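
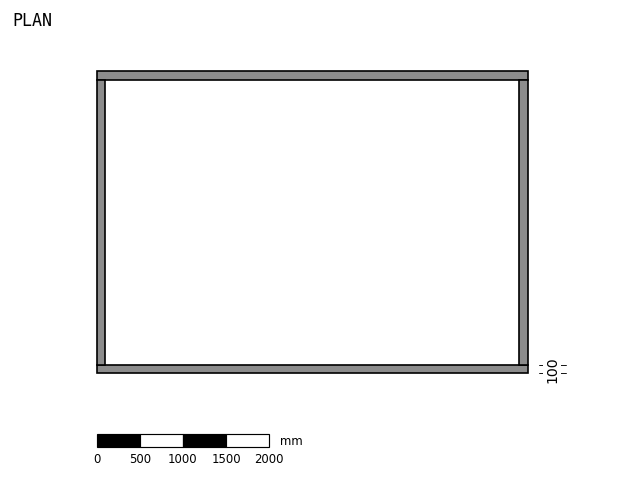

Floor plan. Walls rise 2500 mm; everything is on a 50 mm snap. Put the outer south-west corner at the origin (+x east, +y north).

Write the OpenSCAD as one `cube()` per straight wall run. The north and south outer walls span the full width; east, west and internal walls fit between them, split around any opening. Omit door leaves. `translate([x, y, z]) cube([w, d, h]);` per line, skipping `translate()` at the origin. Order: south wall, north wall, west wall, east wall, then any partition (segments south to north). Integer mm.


cube([5000, 100, 2500]);
translate([0, 3400, 0]) cube([5000, 100, 2500]);
translate([0, 100, 0]) cube([100, 3300, 2500]);
translate([4900, 100, 0]) cube([100, 3300, 2500]);


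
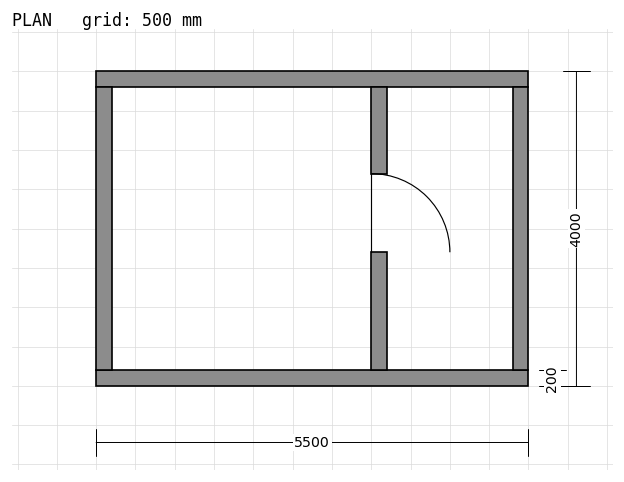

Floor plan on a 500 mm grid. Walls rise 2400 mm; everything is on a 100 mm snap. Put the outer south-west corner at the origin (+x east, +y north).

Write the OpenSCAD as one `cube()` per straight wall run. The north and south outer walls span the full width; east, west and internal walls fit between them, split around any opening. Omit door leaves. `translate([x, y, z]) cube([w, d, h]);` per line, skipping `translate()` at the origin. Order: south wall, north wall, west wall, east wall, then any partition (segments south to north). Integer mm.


cube([5500, 200, 2400]);
translate([0, 3800, 0]) cube([5500, 200, 2400]);
translate([0, 200, 0]) cube([200, 3600, 2400]);
translate([5300, 200, 0]) cube([200, 3600, 2400]);
translate([3500, 200, 0]) cube([200, 1500, 2400]);
translate([3500, 2700, 0]) cube([200, 1100, 2400]);


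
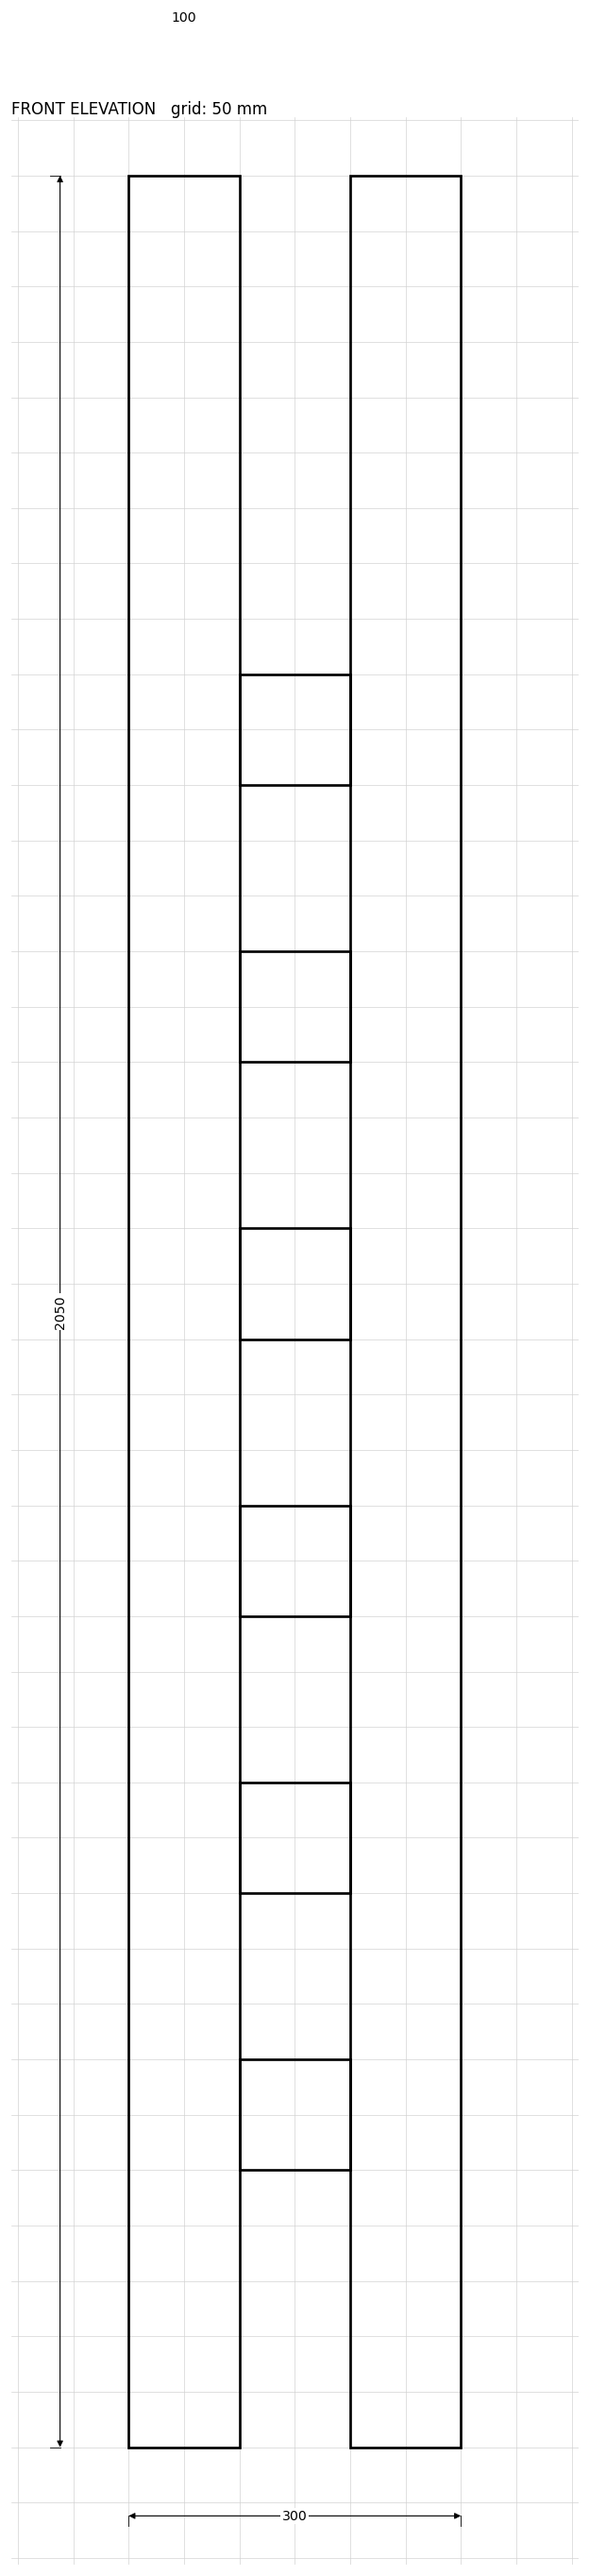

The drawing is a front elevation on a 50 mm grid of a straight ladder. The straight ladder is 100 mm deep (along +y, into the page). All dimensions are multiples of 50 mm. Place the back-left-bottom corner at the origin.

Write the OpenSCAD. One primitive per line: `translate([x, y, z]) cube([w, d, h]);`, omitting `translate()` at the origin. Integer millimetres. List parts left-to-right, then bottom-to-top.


cube([100, 100, 2050]);
translate([100, 0, 250]) cube([100, 100, 100]);
translate([100, 0, 500]) cube([100, 100, 100]);
translate([100, 0, 750]) cube([100, 100, 100]);
translate([100, 0, 1000]) cube([100, 100, 100]);
translate([100, 0, 1250]) cube([100, 100, 100]);
translate([100, 0, 1500]) cube([100, 100, 100]);
translate([200, 0, 0]) cube([100, 100, 2050]);


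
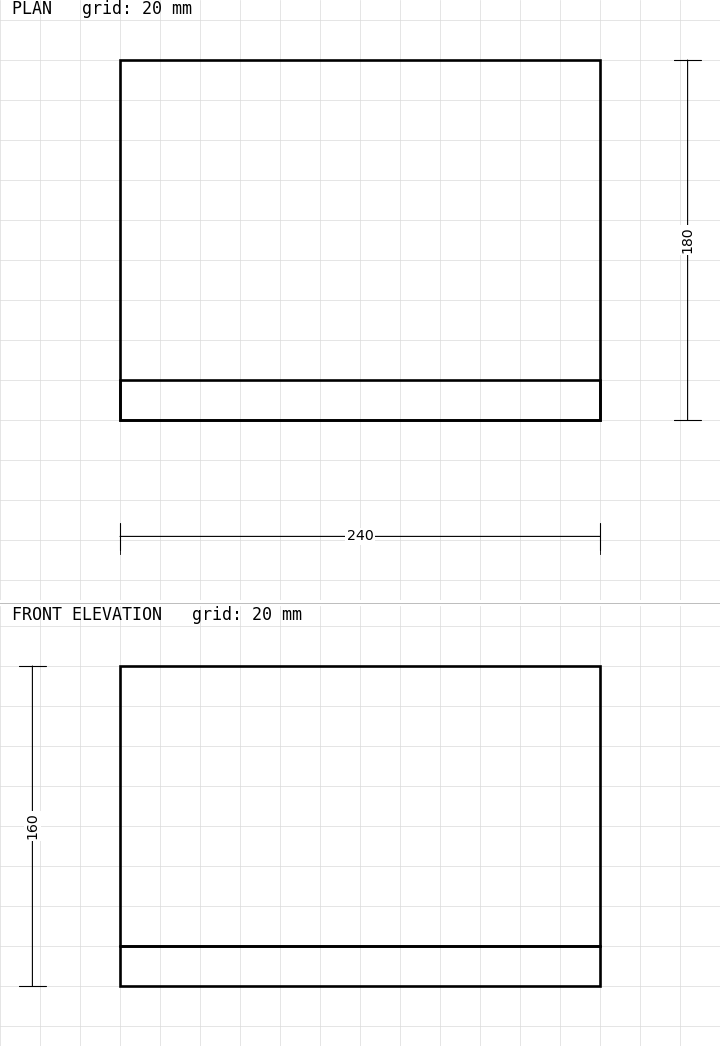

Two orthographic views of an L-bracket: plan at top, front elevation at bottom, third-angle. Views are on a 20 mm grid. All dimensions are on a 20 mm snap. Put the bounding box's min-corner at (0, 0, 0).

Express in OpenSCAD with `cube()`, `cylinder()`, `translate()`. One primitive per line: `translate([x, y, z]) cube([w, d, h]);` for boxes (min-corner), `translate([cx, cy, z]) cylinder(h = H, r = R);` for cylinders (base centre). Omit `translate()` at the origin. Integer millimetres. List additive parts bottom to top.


cube([240, 180, 20]);
translate([0, 0, 20]) cube([240, 20, 140]);


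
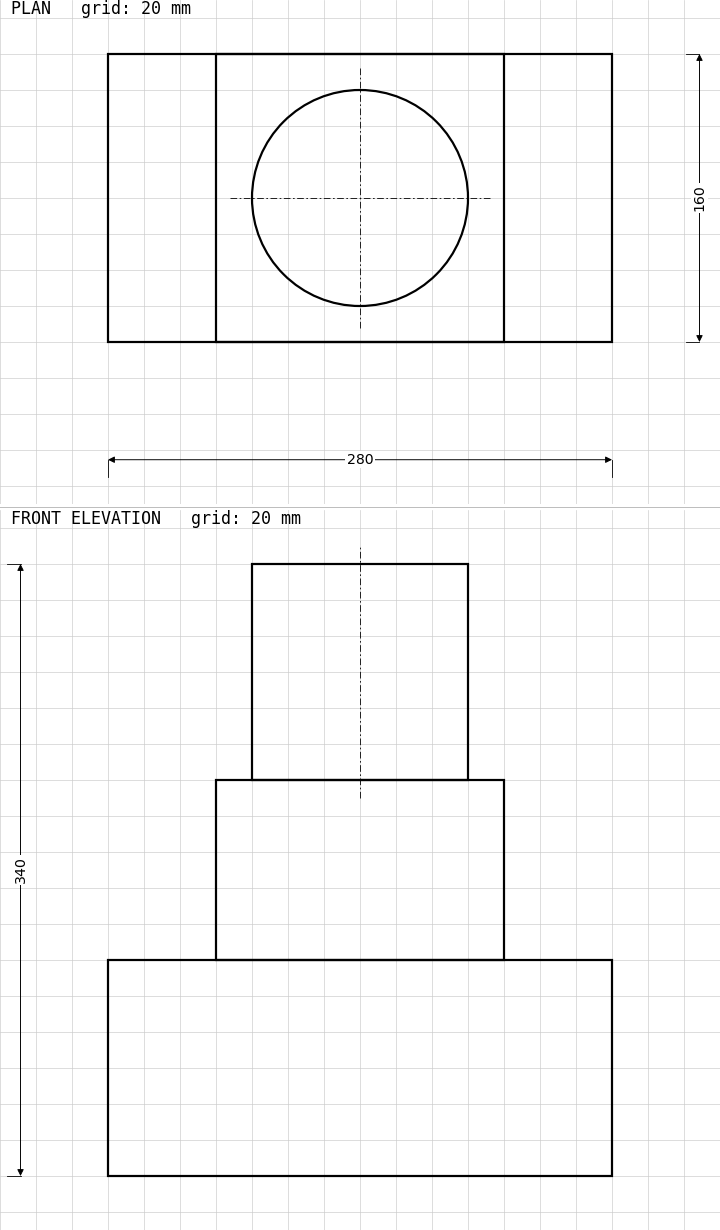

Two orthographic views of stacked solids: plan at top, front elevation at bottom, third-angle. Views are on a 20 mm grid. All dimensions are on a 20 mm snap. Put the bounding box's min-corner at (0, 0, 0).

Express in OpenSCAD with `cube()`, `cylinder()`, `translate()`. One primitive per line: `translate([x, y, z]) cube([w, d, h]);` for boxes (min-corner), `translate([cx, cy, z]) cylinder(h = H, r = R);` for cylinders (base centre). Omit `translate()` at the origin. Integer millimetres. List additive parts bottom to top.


cube([280, 160, 120]);
translate([60, 0, 120]) cube([160, 160, 100]);
translate([140, 80, 220]) cylinder(h = 120, r = 60);


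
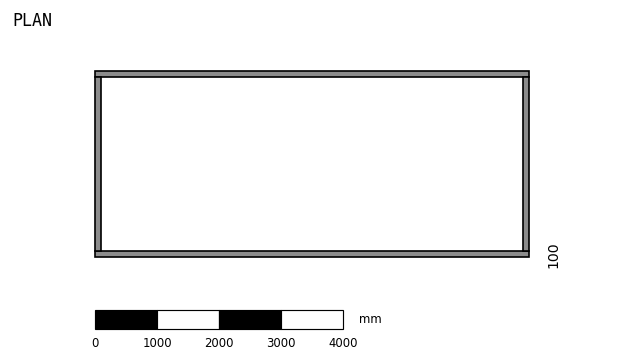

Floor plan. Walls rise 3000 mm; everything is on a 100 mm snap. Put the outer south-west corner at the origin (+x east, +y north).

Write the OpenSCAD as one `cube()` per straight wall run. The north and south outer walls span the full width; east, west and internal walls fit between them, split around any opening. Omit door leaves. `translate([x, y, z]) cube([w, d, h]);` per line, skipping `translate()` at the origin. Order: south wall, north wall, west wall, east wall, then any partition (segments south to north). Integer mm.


cube([7000, 100, 3000]);
translate([0, 2900, 0]) cube([7000, 100, 3000]);
translate([0, 100, 0]) cube([100, 2800, 3000]);
translate([6900, 100, 0]) cube([100, 2800, 3000]);


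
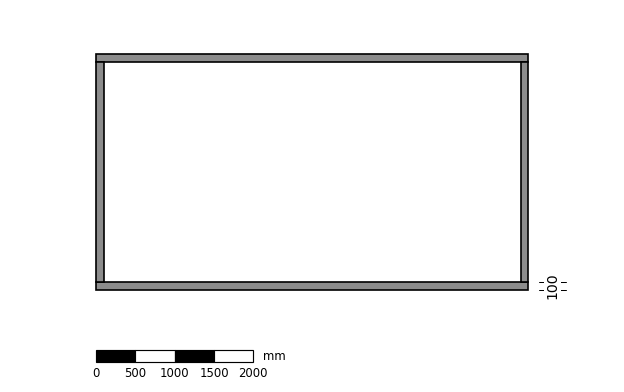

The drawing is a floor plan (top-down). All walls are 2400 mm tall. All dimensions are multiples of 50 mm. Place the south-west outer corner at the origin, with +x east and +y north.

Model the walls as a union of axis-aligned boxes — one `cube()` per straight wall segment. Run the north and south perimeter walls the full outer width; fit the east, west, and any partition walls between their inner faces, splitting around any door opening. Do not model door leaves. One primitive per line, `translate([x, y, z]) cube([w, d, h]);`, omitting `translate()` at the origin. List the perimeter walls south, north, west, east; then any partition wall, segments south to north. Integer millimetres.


cube([5500, 100, 2400]);
translate([0, 2900, 0]) cube([5500, 100, 2400]);
translate([0, 100, 0]) cube([100, 2800, 2400]);
translate([5400, 100, 0]) cube([100, 2800, 2400]);


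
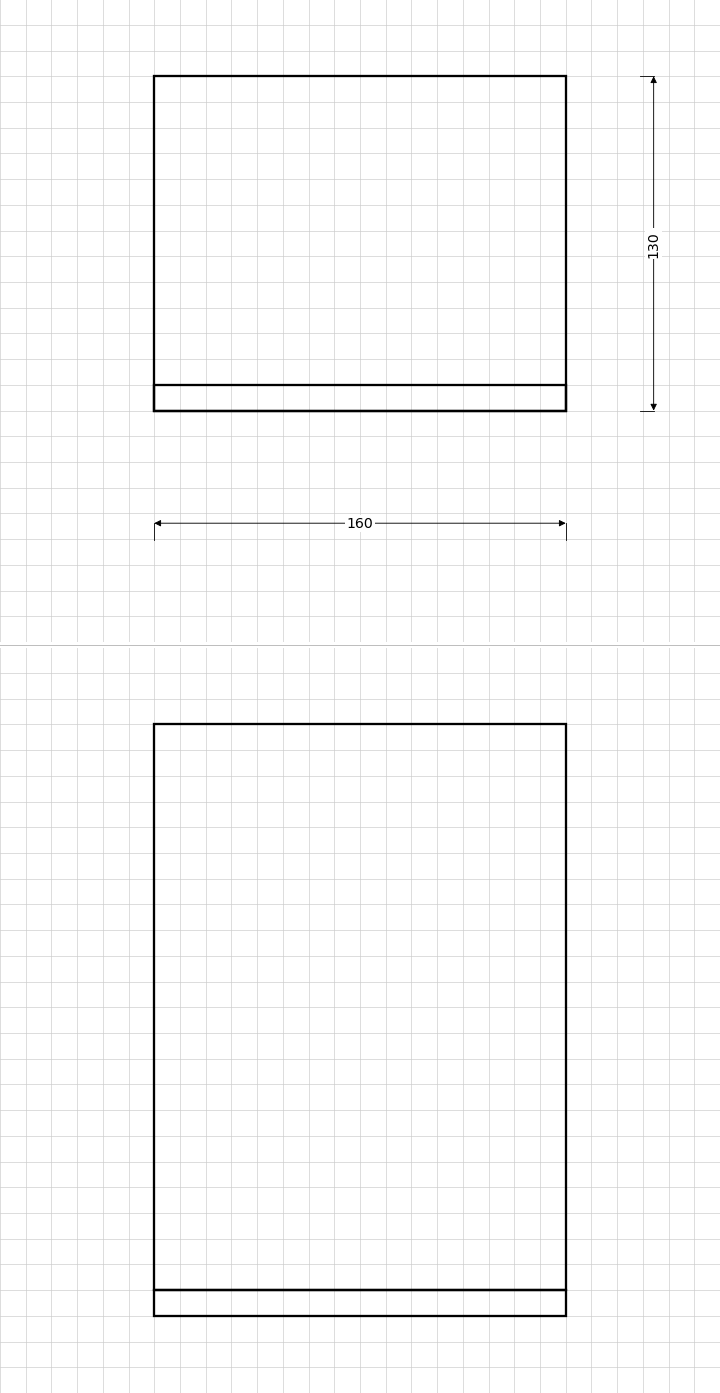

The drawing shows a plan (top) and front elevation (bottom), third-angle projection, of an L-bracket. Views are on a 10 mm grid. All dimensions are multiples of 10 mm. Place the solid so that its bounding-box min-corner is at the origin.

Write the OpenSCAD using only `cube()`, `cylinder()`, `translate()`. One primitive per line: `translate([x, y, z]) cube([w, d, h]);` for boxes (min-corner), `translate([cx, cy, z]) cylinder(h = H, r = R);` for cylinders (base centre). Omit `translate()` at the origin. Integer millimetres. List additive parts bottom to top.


cube([160, 130, 10]);
translate([0, 0, 10]) cube([160, 10, 220]);


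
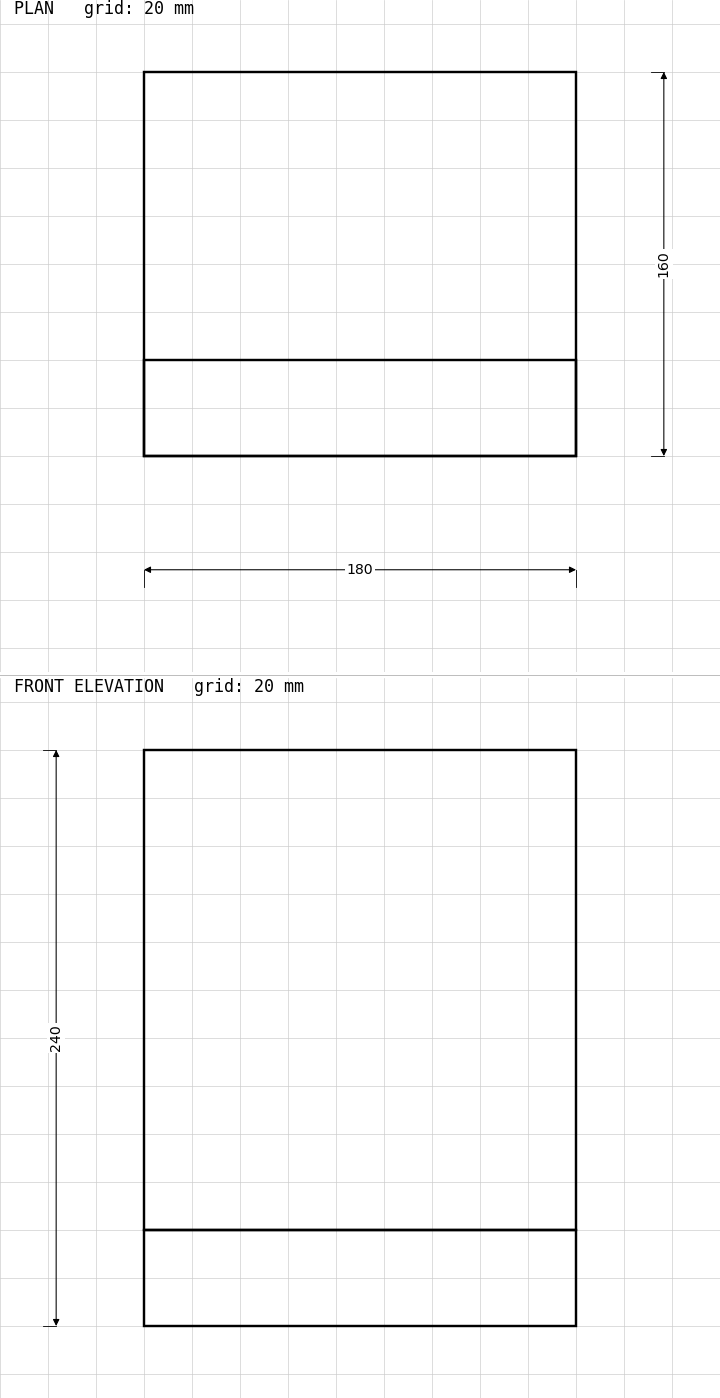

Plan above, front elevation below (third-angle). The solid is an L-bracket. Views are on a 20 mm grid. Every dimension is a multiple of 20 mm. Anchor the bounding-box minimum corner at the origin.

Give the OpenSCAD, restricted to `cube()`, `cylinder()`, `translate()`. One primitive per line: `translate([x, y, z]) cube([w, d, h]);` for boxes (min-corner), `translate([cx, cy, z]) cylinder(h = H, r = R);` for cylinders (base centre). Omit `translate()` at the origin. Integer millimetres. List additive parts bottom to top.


cube([180, 160, 40]);
translate([0, 0, 40]) cube([180, 40, 200]);


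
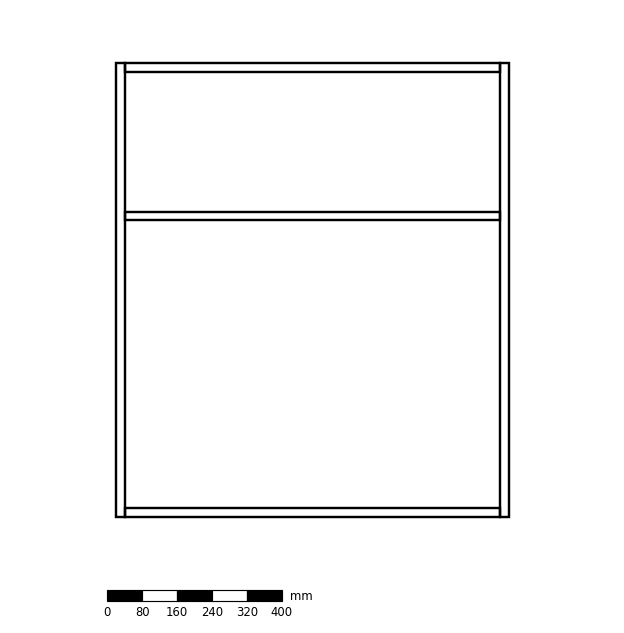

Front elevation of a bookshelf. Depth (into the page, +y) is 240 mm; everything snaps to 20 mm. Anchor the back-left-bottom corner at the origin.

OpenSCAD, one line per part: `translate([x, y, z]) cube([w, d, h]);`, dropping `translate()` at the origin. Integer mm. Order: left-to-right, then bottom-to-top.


cube([20, 240, 1040]);
translate([20, 0, 0]) cube([860, 240, 20]);
translate([20, 0, 680]) cube([860, 240, 20]);
translate([20, 0, 1020]) cube([860, 240, 20]);
translate([880, 0, 0]) cube([20, 240, 1040]);


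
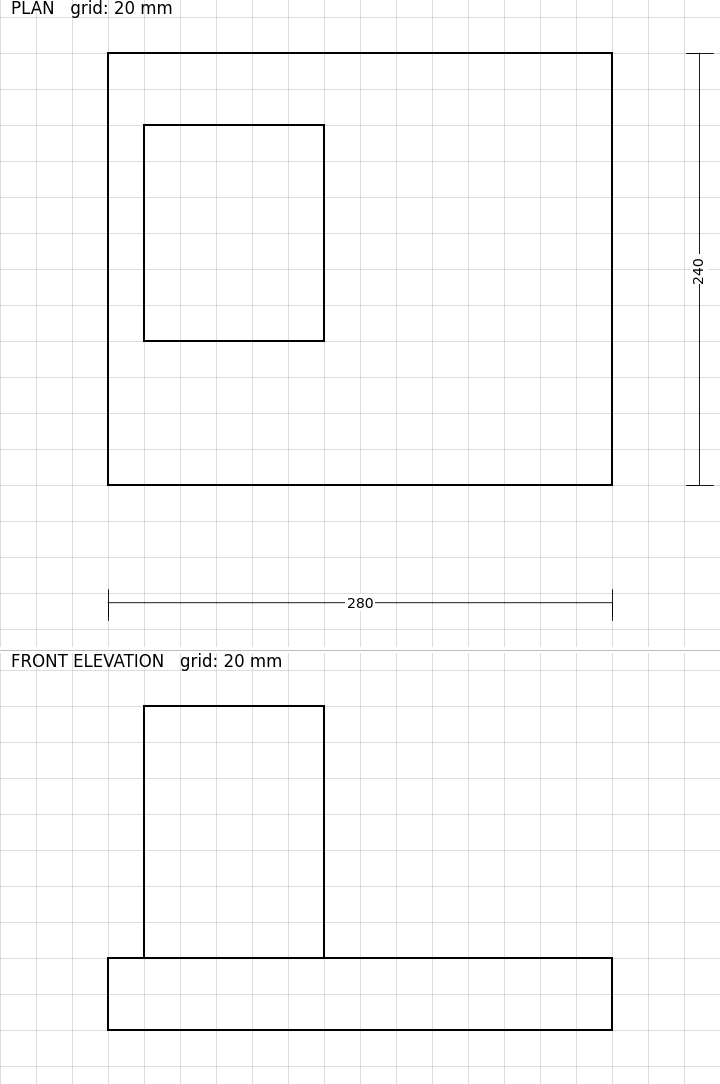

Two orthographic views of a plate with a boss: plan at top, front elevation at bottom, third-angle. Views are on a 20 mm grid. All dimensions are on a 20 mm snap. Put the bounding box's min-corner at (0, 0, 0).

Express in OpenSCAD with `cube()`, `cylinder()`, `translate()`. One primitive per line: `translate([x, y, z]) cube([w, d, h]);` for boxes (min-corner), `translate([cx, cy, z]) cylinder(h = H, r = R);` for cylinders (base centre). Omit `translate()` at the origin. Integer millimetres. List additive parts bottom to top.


cube([280, 240, 40]);
translate([20, 80, 40]) cube([100, 120, 140]);


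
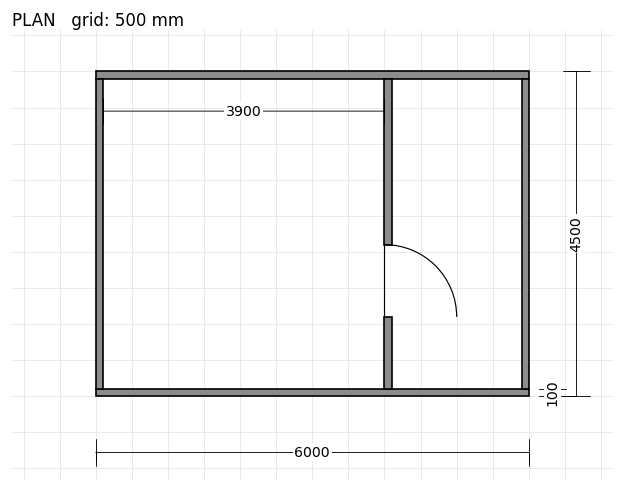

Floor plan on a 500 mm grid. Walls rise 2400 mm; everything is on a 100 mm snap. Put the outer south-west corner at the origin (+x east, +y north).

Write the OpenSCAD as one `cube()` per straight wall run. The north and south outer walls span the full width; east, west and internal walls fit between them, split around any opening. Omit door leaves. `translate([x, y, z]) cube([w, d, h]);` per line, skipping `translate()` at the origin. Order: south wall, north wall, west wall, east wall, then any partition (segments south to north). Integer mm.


cube([6000, 100, 2400]);
translate([0, 4400, 0]) cube([6000, 100, 2400]);
translate([0, 100, 0]) cube([100, 4300, 2400]);
translate([5900, 100, 0]) cube([100, 4300, 2400]);
translate([4000, 100, 0]) cube([100, 1000, 2400]);
translate([4000, 2100, 0]) cube([100, 2300, 2400]);


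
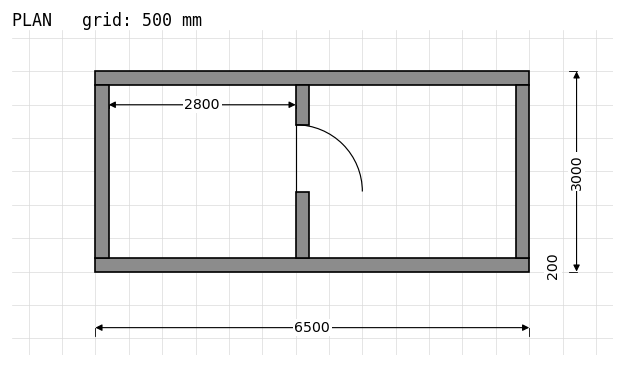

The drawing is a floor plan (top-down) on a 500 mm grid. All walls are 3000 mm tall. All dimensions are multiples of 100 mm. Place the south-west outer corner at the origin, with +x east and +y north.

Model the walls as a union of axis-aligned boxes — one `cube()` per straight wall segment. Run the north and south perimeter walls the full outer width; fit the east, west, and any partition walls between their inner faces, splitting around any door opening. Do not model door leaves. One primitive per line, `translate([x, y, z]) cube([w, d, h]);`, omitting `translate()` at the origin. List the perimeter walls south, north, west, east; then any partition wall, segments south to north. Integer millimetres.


cube([6500, 200, 3000]);
translate([0, 2800, 0]) cube([6500, 200, 3000]);
translate([0, 200, 0]) cube([200, 2600, 3000]);
translate([6300, 200, 0]) cube([200, 2600, 3000]);
translate([3000, 200, 0]) cube([200, 1000, 3000]);
translate([3000, 2200, 0]) cube([200, 600, 3000]);


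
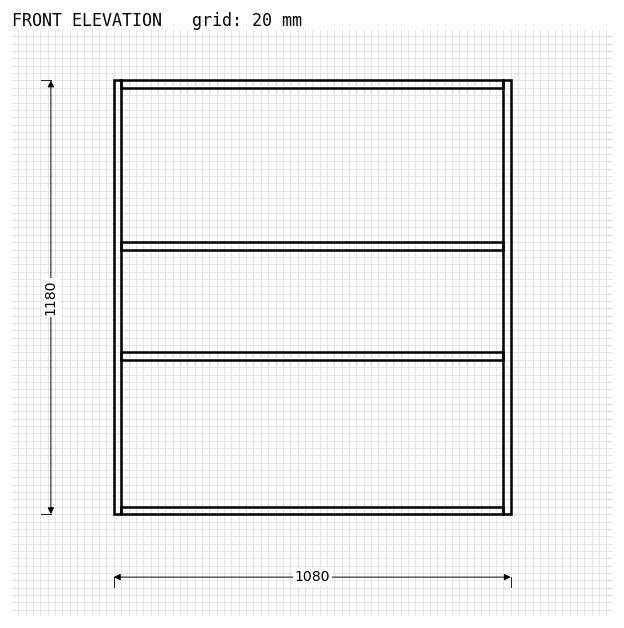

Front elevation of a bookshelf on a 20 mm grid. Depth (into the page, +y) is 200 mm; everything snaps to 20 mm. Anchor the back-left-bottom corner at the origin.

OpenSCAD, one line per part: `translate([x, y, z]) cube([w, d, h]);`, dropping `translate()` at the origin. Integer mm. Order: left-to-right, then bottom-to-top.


cube([20, 200, 1180]);
translate([20, 0, 0]) cube([1040, 200, 20]);
translate([20, 0, 420]) cube([1040, 200, 20]);
translate([20, 0, 720]) cube([1040, 200, 20]);
translate([20, 0, 1160]) cube([1040, 200, 20]);
translate([1060, 0, 0]) cube([20, 200, 1180]);


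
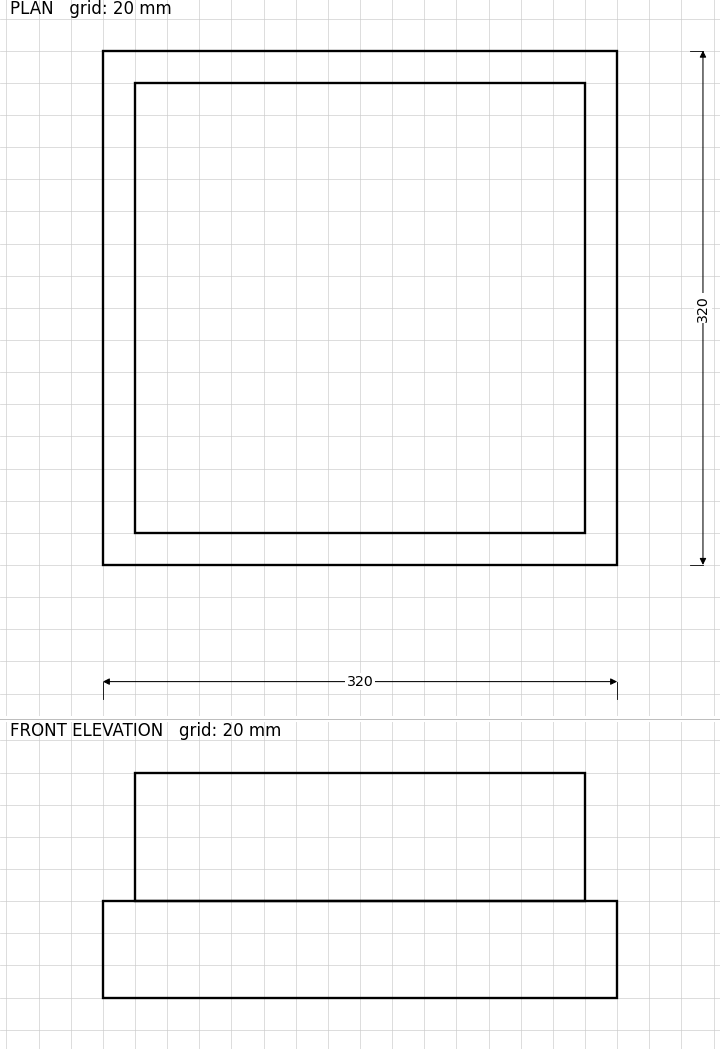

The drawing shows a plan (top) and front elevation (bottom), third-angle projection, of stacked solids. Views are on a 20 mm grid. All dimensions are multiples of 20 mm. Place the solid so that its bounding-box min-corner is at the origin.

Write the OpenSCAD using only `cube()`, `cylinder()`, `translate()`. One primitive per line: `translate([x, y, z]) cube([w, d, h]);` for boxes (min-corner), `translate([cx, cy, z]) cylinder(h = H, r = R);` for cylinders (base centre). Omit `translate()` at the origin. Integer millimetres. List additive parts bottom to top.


cube([320, 320, 60]);
translate([20, 20, 60]) cube([280, 280, 80]);


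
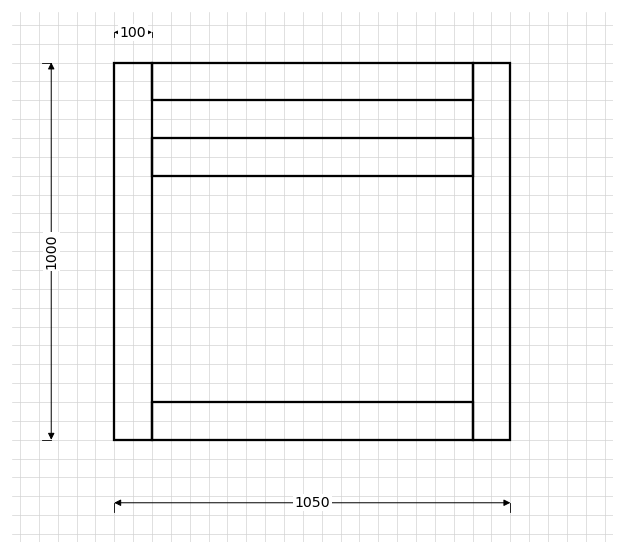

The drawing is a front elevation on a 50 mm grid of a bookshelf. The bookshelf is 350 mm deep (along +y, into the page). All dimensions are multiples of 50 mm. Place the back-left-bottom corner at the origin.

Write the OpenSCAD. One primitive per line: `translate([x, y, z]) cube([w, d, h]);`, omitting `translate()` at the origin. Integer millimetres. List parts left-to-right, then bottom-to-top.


cube([100, 350, 1000]);
translate([100, 0, 0]) cube([850, 350, 100]);
translate([100, 0, 700]) cube([850, 350, 100]);
translate([100, 0, 900]) cube([850, 350, 100]);
translate([950, 0, 0]) cube([100, 350, 1000]);


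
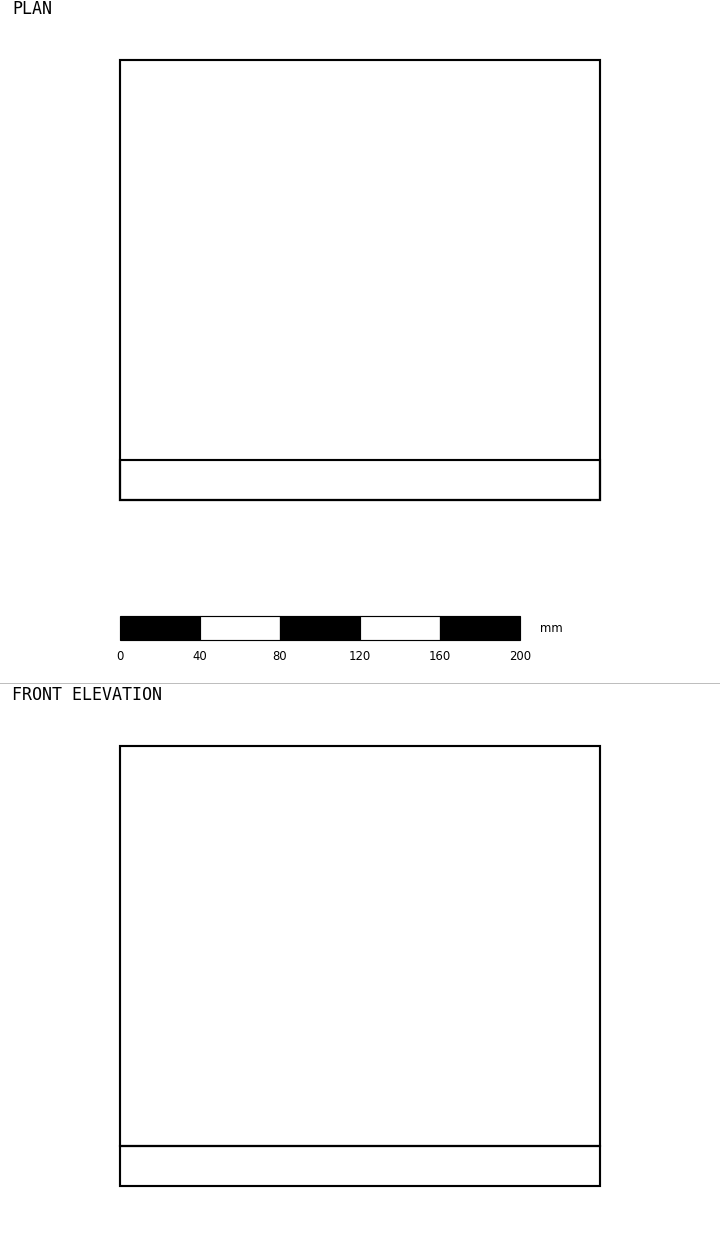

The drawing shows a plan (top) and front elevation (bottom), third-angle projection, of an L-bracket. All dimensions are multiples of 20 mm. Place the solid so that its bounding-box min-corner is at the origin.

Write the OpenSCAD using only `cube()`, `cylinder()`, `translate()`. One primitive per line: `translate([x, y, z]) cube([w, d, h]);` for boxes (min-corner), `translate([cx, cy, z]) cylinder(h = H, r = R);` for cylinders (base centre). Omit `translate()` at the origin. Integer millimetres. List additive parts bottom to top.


cube([240, 220, 20]);
translate([0, 0, 20]) cube([240, 20, 200]);


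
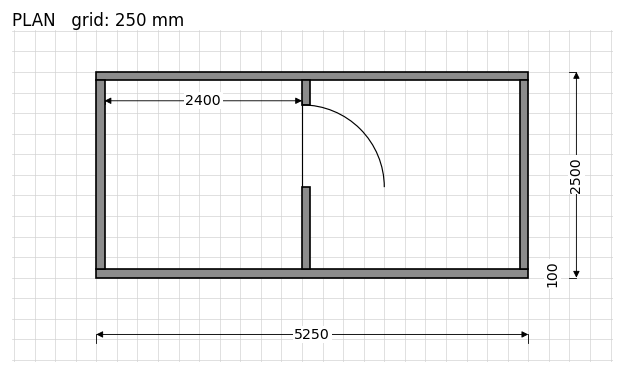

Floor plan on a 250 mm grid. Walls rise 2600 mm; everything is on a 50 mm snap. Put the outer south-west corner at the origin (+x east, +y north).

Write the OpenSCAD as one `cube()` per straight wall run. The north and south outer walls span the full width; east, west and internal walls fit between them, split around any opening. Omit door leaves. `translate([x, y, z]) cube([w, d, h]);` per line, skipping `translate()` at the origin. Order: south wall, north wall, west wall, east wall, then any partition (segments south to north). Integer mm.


cube([5250, 100, 2600]);
translate([0, 2400, 0]) cube([5250, 100, 2600]);
translate([0, 100, 0]) cube([100, 2300, 2600]);
translate([5150, 100, 0]) cube([100, 2300, 2600]);
translate([2500, 100, 0]) cube([100, 1000, 2600]);
translate([2500, 2100, 0]) cube([100, 300, 2600]);


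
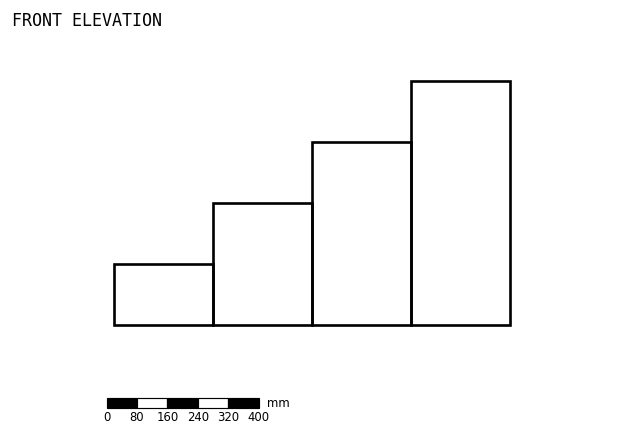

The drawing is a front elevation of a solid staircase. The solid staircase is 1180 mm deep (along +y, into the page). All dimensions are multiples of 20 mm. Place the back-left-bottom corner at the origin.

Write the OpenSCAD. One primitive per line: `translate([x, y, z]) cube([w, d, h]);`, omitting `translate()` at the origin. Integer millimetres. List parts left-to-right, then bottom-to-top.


cube([260, 1180, 160]);
translate([260, 0, 0]) cube([260, 1180, 320]);
translate([520, 0, 0]) cube([260, 1180, 480]);
translate([780, 0, 0]) cube([260, 1180, 640]);


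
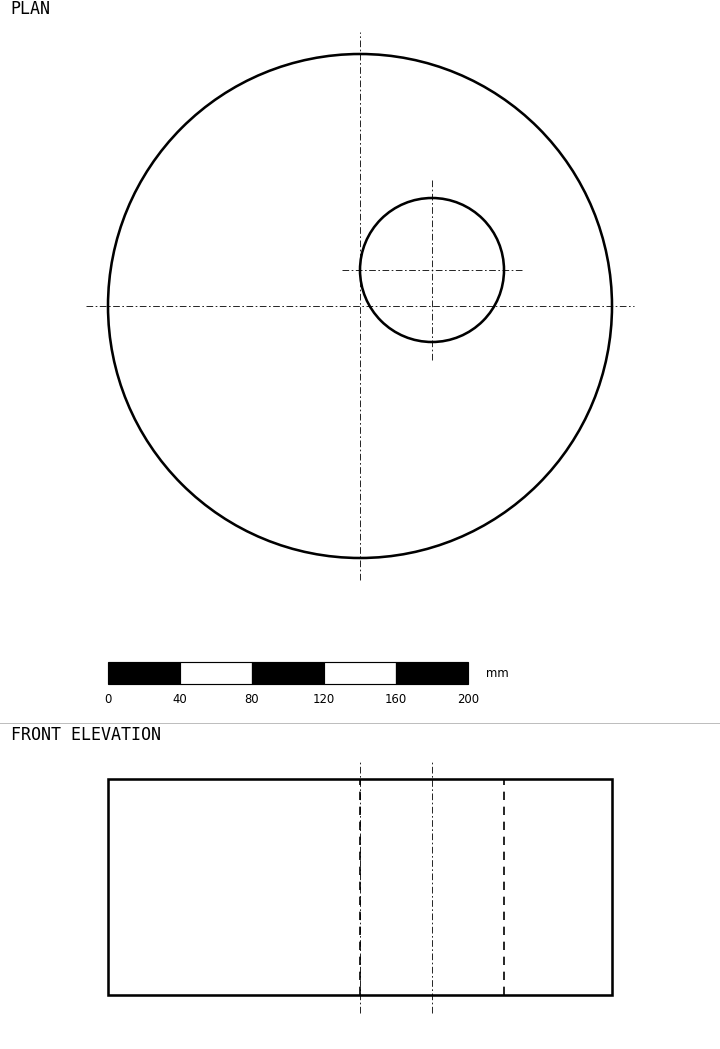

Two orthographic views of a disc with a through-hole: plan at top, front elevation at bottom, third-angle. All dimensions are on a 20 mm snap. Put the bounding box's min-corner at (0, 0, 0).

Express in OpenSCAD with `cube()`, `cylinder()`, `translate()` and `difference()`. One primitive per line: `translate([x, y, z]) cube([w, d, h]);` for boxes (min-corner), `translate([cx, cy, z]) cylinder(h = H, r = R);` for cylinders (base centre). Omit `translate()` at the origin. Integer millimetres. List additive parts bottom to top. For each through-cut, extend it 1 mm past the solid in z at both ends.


difference() {
  translate([140, 140, 0]) cylinder(h = 120, r = 140);
  translate([180, 160, -1]) cylinder(h = 122, r = 40);
}


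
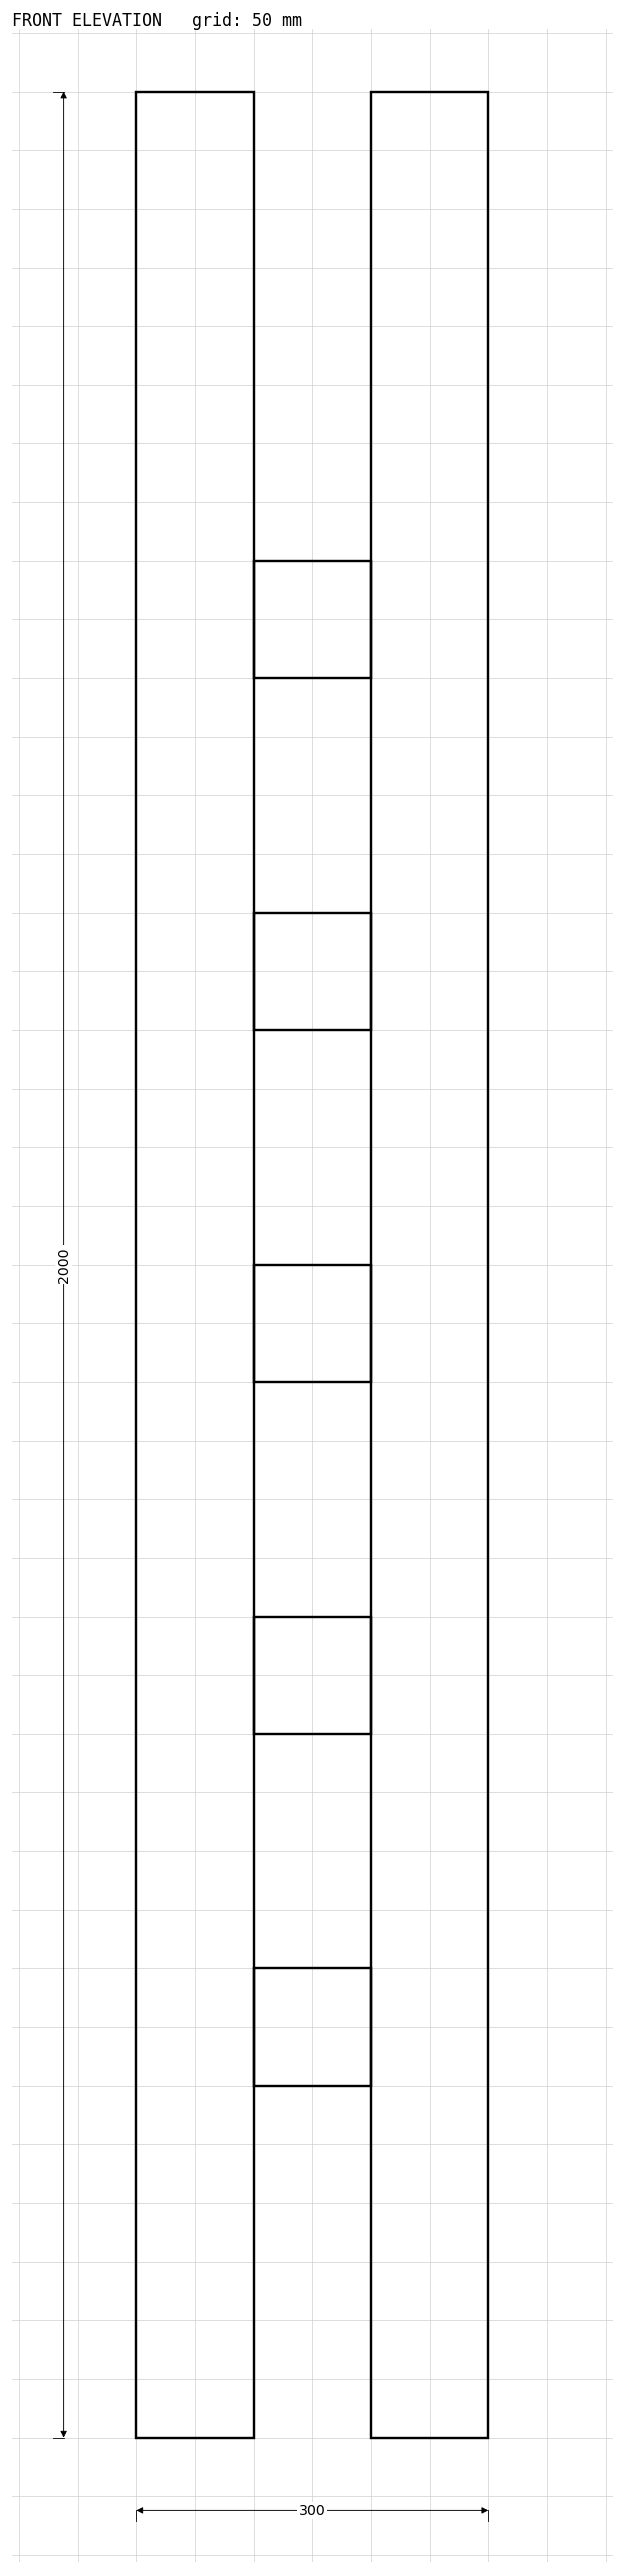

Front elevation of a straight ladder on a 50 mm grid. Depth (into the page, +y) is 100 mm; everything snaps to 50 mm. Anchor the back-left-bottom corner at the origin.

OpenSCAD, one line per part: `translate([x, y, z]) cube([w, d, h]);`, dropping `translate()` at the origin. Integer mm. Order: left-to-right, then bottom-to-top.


cube([100, 100, 2000]);
translate([100, 0, 300]) cube([100, 100, 100]);
translate([100, 0, 600]) cube([100, 100, 100]);
translate([100, 0, 900]) cube([100, 100, 100]);
translate([100, 0, 1200]) cube([100, 100, 100]);
translate([100, 0, 1500]) cube([100, 100, 100]);
translate([200, 0, 0]) cube([100, 100, 2000]);


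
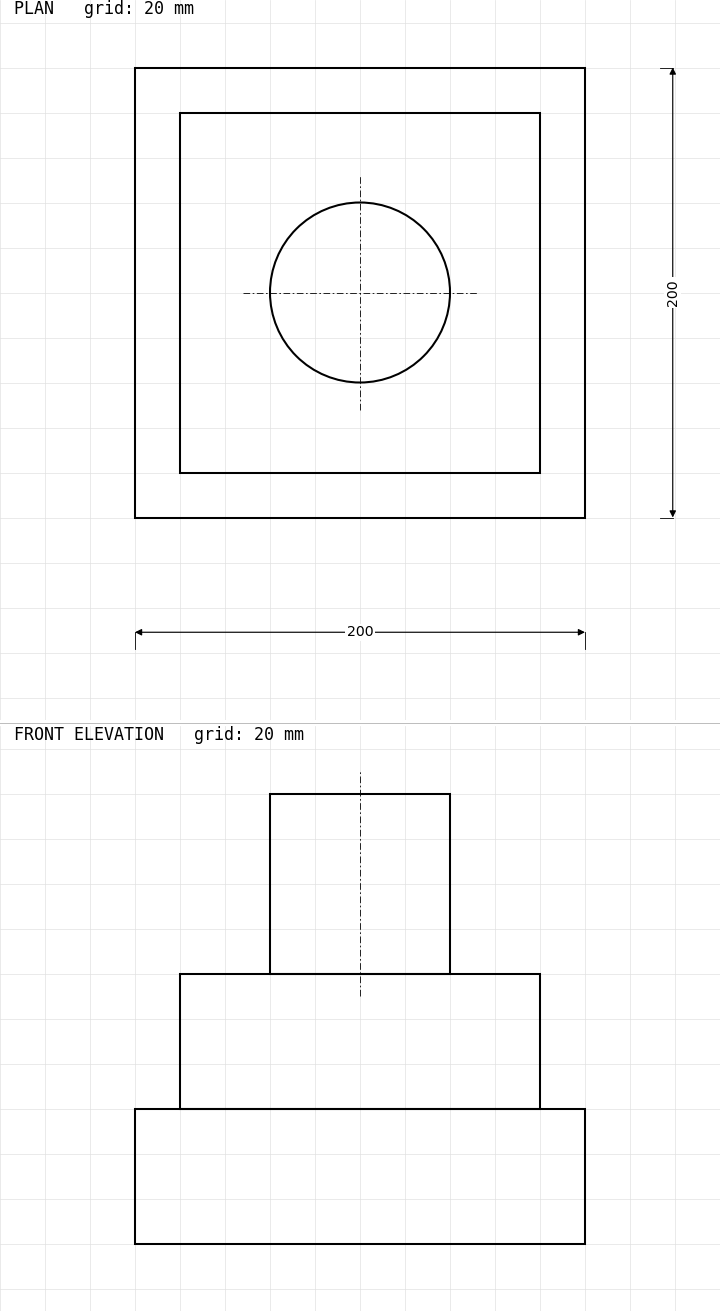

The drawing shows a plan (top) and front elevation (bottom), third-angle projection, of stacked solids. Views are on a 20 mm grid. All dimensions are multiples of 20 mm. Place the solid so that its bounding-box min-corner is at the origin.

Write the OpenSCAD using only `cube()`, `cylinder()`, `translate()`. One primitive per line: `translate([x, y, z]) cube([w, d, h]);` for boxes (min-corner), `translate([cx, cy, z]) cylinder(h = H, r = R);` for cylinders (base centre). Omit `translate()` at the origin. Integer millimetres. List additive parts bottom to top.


cube([200, 200, 60]);
translate([20, 20, 60]) cube([160, 160, 60]);
translate([100, 100, 120]) cylinder(h = 80, r = 40);


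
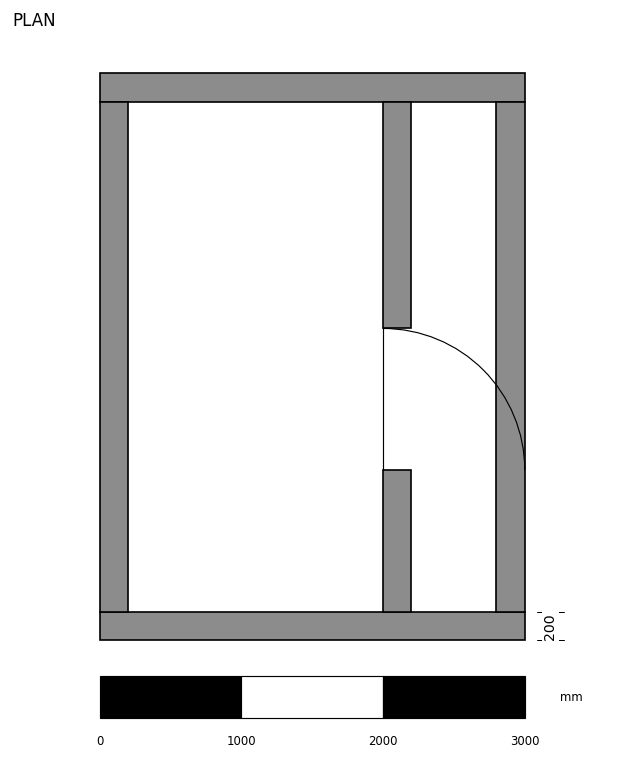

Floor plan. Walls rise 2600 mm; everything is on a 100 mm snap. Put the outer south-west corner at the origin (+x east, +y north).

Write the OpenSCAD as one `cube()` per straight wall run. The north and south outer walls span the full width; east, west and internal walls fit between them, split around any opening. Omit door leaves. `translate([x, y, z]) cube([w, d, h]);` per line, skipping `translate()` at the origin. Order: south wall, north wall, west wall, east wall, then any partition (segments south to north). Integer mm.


cube([3000, 200, 2600]);
translate([0, 3800, 0]) cube([3000, 200, 2600]);
translate([0, 200, 0]) cube([200, 3600, 2600]);
translate([2800, 200, 0]) cube([200, 3600, 2600]);
translate([2000, 200, 0]) cube([200, 1000, 2600]);
translate([2000, 2200, 0]) cube([200, 1600, 2600]);


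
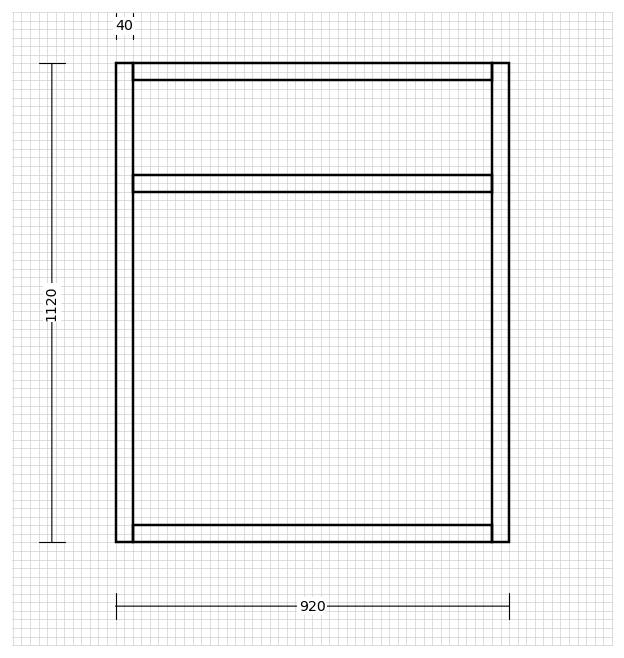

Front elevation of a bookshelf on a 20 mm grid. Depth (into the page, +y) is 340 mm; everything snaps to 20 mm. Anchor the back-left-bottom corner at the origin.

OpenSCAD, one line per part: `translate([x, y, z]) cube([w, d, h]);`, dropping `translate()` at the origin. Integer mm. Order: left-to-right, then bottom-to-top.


cube([40, 340, 1120]);
translate([40, 0, 0]) cube([840, 340, 40]);
translate([40, 0, 820]) cube([840, 340, 40]);
translate([40, 0, 1080]) cube([840, 340, 40]);
translate([880, 0, 0]) cube([40, 340, 1120]);


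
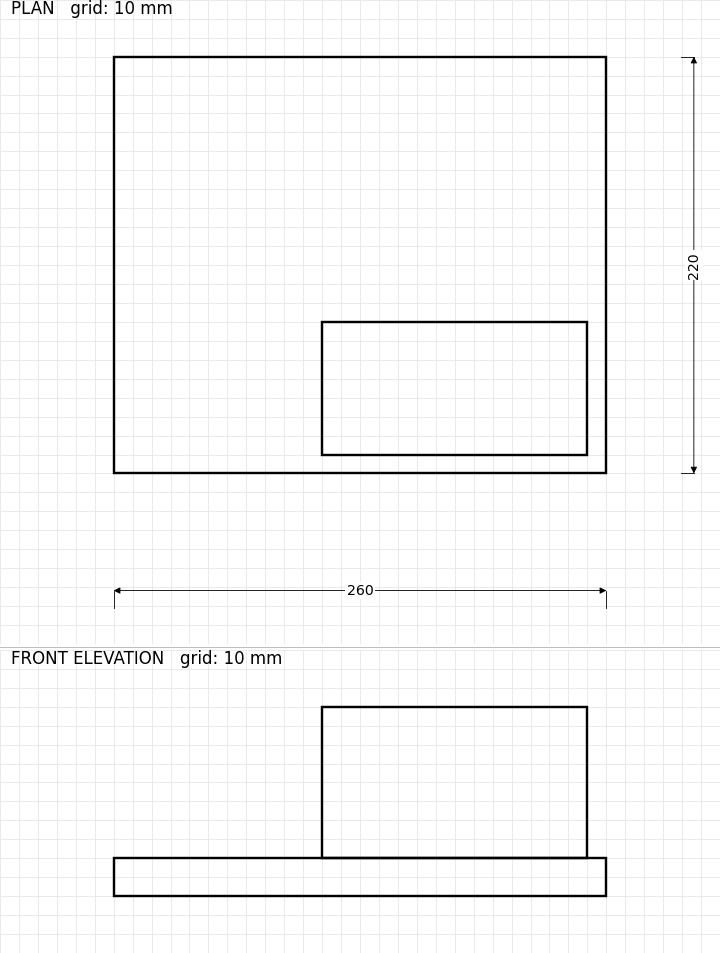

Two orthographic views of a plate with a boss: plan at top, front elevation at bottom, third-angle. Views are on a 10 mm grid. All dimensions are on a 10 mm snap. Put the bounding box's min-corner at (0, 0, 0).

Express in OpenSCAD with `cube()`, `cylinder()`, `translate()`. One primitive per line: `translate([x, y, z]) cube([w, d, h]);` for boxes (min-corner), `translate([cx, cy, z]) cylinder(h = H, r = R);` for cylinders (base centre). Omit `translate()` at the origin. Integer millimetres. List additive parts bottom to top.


cube([260, 220, 20]);
translate([110, 10, 20]) cube([140, 70, 80]);


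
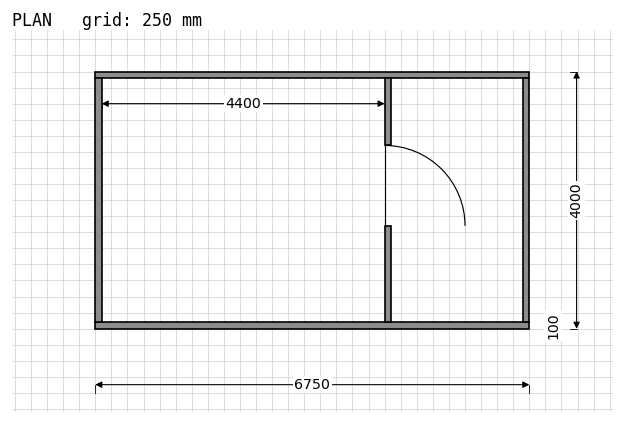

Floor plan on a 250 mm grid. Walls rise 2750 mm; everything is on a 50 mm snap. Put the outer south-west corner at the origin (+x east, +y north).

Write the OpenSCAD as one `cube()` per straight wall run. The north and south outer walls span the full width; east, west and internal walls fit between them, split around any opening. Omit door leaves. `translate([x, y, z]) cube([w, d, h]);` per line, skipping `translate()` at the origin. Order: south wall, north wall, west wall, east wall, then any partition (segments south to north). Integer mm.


cube([6750, 100, 2750]);
translate([0, 3900, 0]) cube([6750, 100, 2750]);
translate([0, 100, 0]) cube([100, 3800, 2750]);
translate([6650, 100, 0]) cube([100, 3800, 2750]);
translate([4500, 100, 0]) cube([100, 1500, 2750]);
translate([4500, 2850, 0]) cube([100, 1050, 2750]);


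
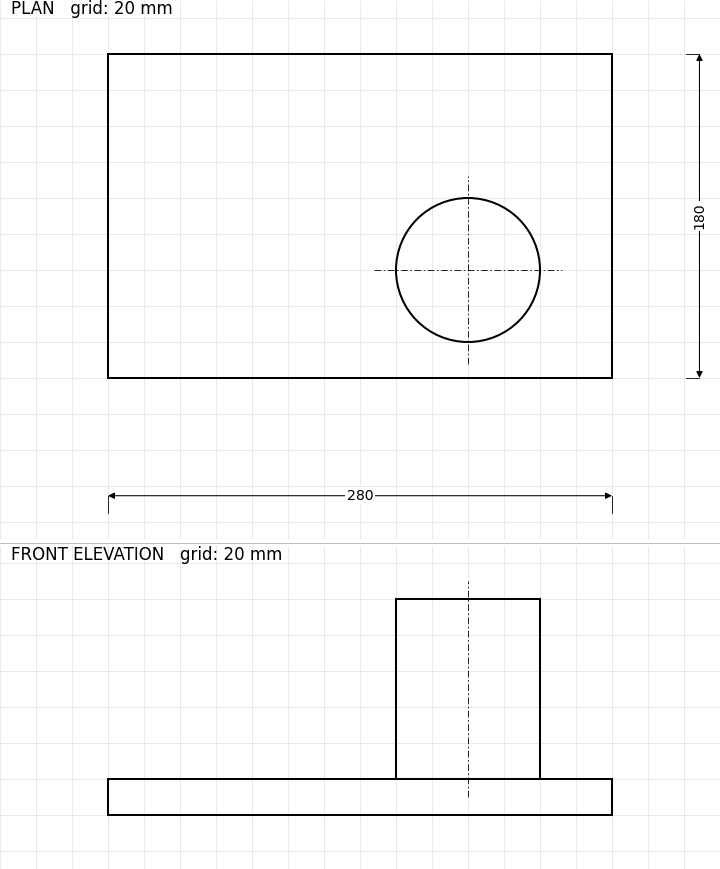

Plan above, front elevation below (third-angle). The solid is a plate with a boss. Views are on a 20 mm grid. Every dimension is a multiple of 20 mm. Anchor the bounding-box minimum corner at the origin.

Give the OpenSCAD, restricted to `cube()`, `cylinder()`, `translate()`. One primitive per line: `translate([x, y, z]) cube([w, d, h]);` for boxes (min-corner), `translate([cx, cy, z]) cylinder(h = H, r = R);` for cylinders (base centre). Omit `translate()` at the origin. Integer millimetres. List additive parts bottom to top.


cube([280, 180, 20]);
translate([200, 60, 20]) cylinder(h = 100, r = 40);


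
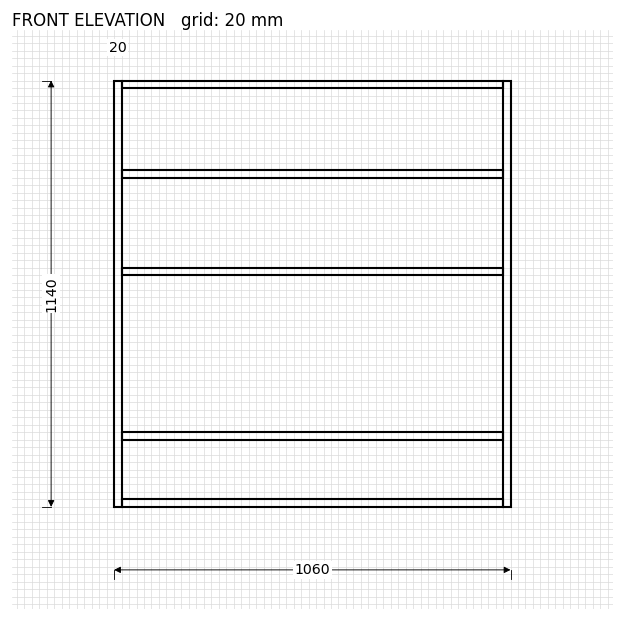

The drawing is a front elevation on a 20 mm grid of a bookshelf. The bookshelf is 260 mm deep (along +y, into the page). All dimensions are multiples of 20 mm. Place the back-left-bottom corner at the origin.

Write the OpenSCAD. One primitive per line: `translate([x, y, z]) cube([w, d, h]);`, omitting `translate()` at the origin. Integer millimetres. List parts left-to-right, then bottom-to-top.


cube([20, 260, 1140]);
translate([20, 0, 0]) cube([1020, 260, 20]);
translate([20, 0, 180]) cube([1020, 260, 20]);
translate([20, 0, 620]) cube([1020, 260, 20]);
translate([20, 0, 880]) cube([1020, 260, 20]);
translate([20, 0, 1120]) cube([1020, 260, 20]);
translate([1040, 0, 0]) cube([20, 260, 1140]);


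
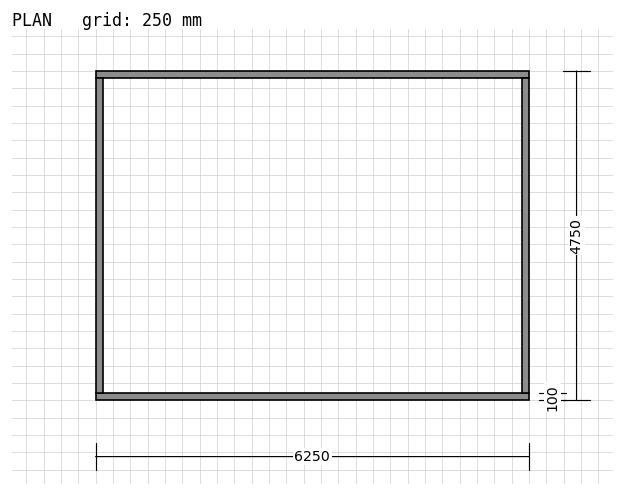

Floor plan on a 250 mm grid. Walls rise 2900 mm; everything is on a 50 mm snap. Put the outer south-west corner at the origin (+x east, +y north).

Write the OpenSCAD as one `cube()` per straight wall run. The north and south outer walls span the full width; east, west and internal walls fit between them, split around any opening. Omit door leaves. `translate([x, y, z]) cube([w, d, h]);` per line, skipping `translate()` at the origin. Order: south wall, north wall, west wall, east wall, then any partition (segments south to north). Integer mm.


cube([6250, 100, 2900]);
translate([0, 4650, 0]) cube([6250, 100, 2900]);
translate([0, 100, 0]) cube([100, 4550, 2900]);
translate([6150, 100, 0]) cube([100, 4550, 2900]);


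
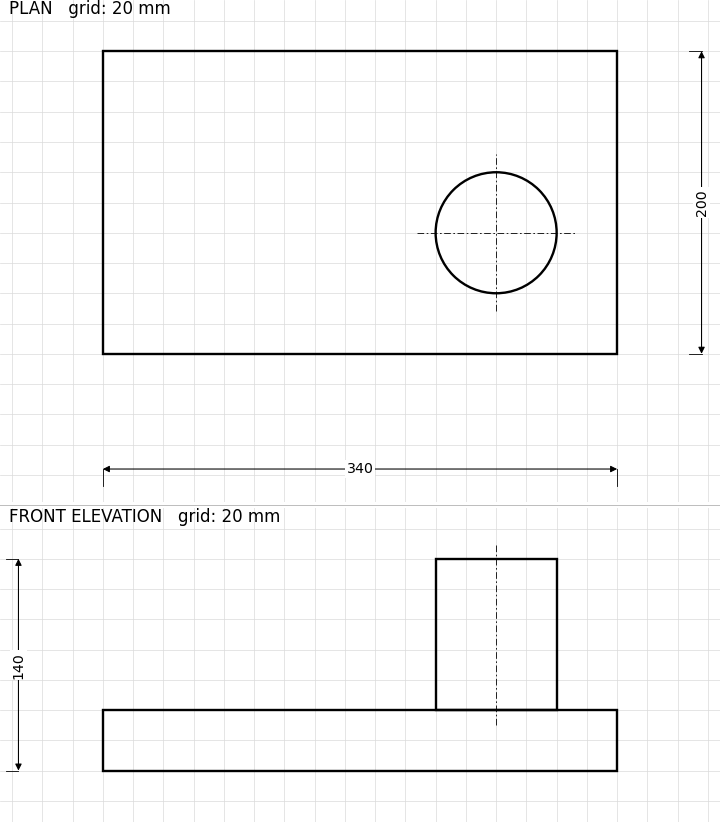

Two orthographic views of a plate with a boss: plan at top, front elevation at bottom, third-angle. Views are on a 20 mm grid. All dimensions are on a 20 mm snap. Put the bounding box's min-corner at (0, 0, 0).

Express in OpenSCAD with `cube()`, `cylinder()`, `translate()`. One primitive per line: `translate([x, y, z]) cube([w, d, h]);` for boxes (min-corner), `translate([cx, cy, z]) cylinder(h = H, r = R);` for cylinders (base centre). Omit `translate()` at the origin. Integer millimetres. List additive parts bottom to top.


cube([340, 200, 40]);
translate([260, 80, 40]) cylinder(h = 100, r = 40);


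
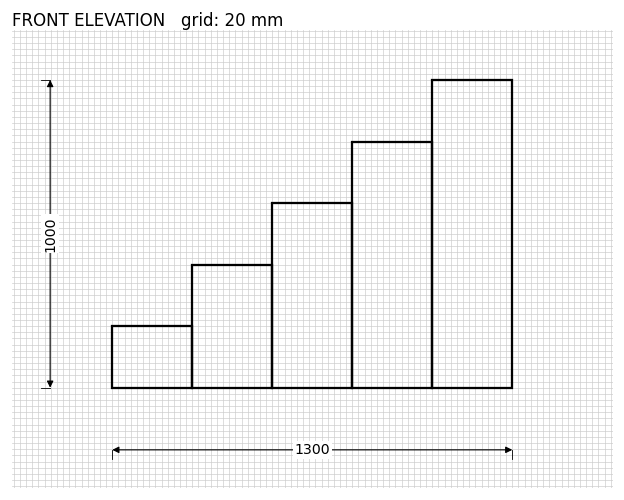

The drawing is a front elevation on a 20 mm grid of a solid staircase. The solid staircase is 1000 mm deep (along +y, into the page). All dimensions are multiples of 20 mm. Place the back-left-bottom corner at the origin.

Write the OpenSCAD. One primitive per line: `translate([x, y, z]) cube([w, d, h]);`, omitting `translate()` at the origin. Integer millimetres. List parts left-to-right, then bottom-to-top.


cube([260, 1000, 200]);
translate([260, 0, 0]) cube([260, 1000, 400]);
translate([520, 0, 0]) cube([260, 1000, 600]);
translate([780, 0, 0]) cube([260, 1000, 800]);
translate([1040, 0, 0]) cube([260, 1000, 1000]);


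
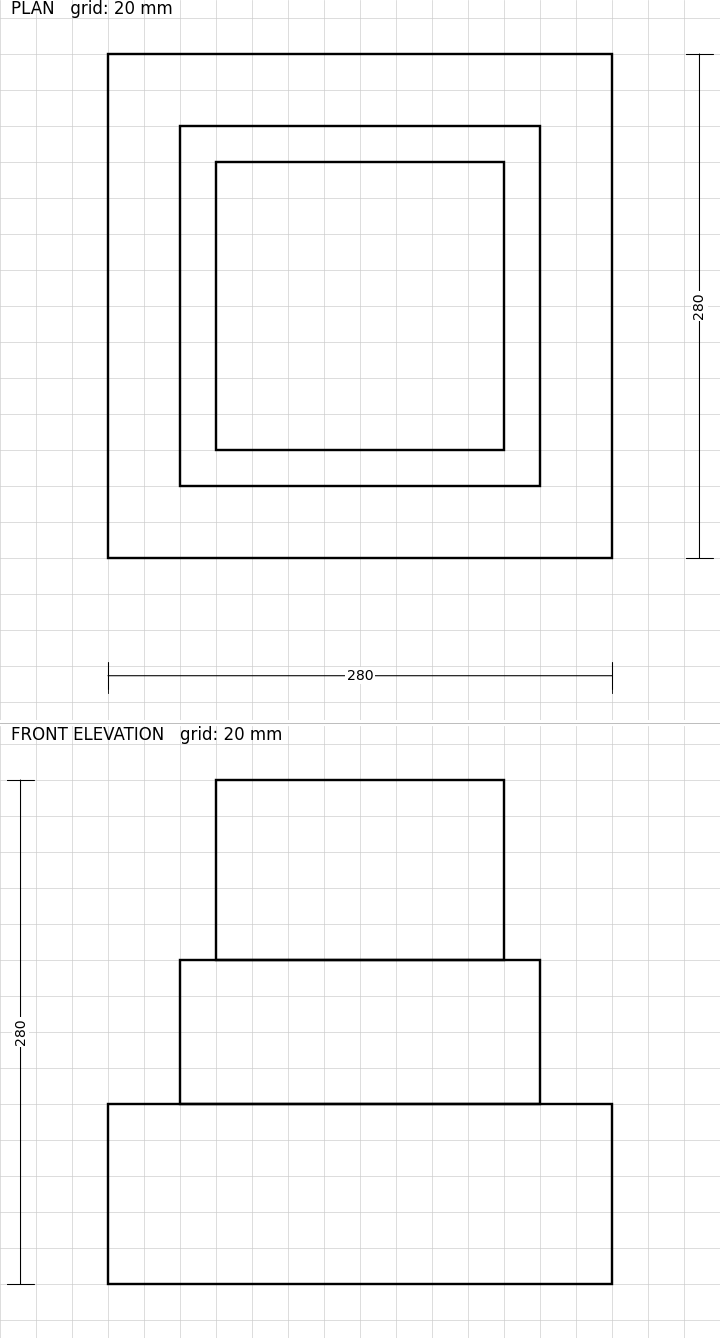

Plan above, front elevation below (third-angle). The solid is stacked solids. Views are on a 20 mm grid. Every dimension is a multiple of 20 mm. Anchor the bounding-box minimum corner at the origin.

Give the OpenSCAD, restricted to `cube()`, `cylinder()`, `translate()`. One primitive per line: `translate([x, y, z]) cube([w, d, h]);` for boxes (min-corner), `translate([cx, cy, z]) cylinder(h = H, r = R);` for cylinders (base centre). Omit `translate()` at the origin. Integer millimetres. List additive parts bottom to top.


cube([280, 280, 100]);
translate([40, 40, 100]) cube([200, 200, 80]);
translate([60, 60, 180]) cube([160, 160, 100]);


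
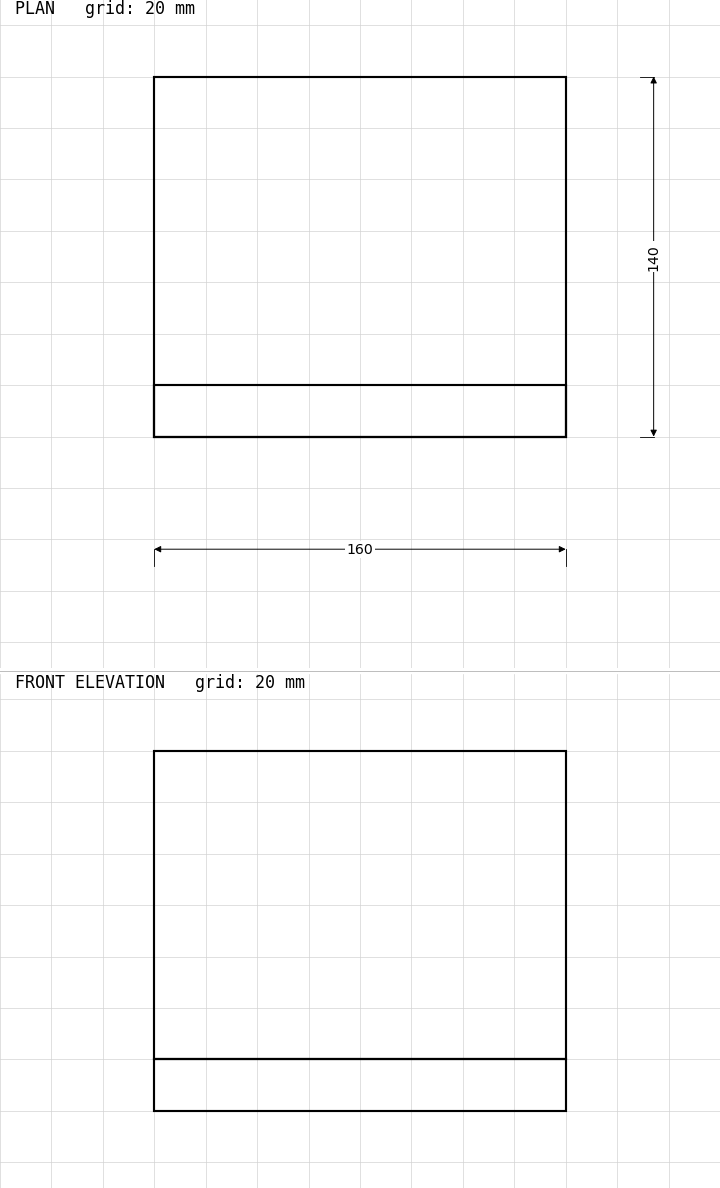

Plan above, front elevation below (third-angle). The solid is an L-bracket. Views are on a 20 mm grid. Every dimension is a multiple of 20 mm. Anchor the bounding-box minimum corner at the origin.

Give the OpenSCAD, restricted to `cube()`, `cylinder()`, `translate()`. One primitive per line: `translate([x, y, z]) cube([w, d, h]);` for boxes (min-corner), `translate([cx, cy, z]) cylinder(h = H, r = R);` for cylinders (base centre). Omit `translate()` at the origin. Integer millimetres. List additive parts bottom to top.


cube([160, 140, 20]);
translate([0, 0, 20]) cube([160, 20, 120]);


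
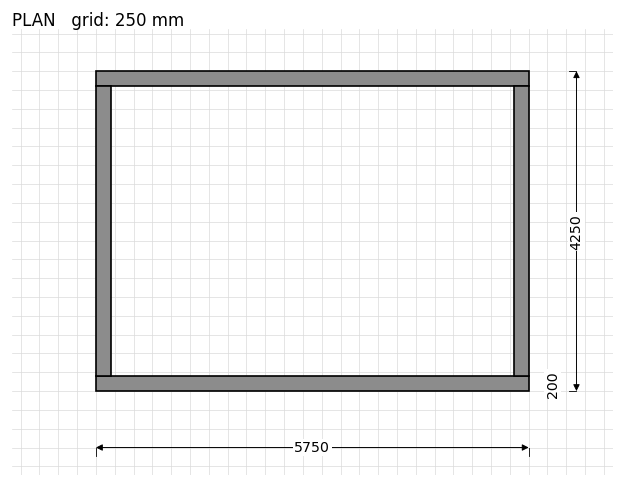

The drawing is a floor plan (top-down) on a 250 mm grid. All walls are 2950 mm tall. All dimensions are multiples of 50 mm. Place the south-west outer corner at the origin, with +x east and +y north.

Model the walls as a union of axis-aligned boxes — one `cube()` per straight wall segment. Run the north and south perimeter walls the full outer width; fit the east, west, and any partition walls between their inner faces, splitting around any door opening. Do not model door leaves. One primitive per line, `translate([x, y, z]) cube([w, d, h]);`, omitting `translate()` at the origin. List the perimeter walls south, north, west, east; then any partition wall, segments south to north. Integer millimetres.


cube([5750, 200, 2950]);
translate([0, 4050, 0]) cube([5750, 200, 2950]);
translate([0, 200, 0]) cube([200, 3850, 2950]);
translate([5550, 200, 0]) cube([200, 3850, 2950]);


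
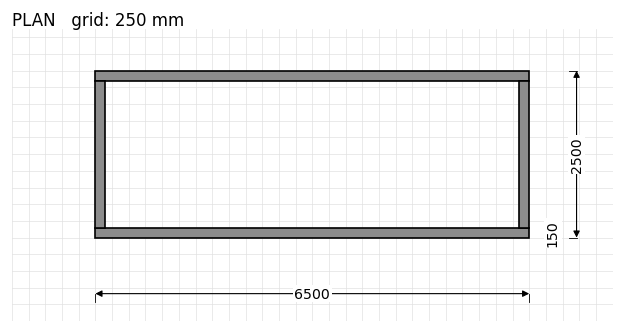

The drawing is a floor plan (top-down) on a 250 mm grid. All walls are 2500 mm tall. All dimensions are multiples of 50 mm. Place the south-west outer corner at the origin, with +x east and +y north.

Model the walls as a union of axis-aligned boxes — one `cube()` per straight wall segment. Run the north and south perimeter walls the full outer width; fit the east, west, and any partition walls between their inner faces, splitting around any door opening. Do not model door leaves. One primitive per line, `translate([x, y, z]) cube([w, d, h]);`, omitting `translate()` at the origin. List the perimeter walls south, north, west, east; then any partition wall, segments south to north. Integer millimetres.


cube([6500, 150, 2500]);
translate([0, 2350, 0]) cube([6500, 150, 2500]);
translate([0, 150, 0]) cube([150, 2200, 2500]);
translate([6350, 150, 0]) cube([150, 2200, 2500]);


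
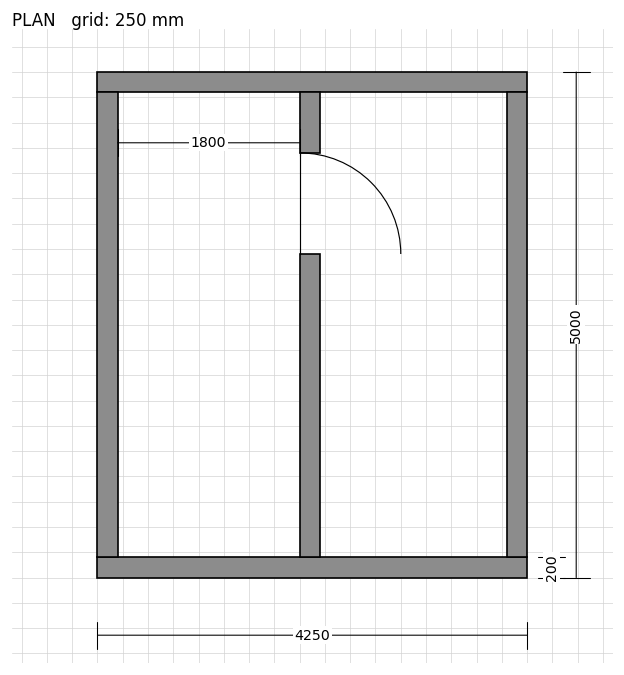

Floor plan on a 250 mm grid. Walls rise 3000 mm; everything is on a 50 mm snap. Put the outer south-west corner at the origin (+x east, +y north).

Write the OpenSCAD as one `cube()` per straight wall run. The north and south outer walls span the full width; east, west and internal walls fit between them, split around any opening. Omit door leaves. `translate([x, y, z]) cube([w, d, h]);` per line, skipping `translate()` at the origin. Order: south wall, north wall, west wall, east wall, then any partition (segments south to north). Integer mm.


cube([4250, 200, 3000]);
translate([0, 4800, 0]) cube([4250, 200, 3000]);
translate([0, 200, 0]) cube([200, 4600, 3000]);
translate([4050, 200, 0]) cube([200, 4600, 3000]);
translate([2000, 200, 0]) cube([200, 3000, 3000]);
translate([2000, 4200, 0]) cube([200, 600, 3000]);


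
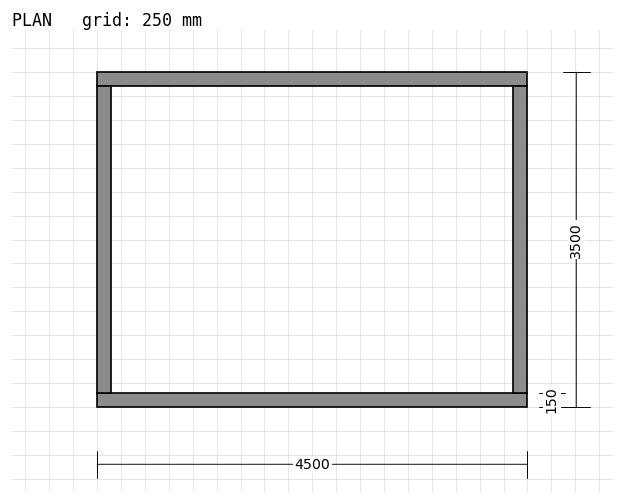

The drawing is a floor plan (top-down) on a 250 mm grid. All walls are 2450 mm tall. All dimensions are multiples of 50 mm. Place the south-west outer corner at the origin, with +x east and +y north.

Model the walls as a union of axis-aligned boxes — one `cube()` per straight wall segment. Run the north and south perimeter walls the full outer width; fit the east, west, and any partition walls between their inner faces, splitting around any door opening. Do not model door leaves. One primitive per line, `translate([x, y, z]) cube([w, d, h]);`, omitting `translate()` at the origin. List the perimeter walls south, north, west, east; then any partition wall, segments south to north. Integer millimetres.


cube([4500, 150, 2450]);
translate([0, 3350, 0]) cube([4500, 150, 2450]);
translate([0, 150, 0]) cube([150, 3200, 2450]);
translate([4350, 150, 0]) cube([150, 3200, 2450]);


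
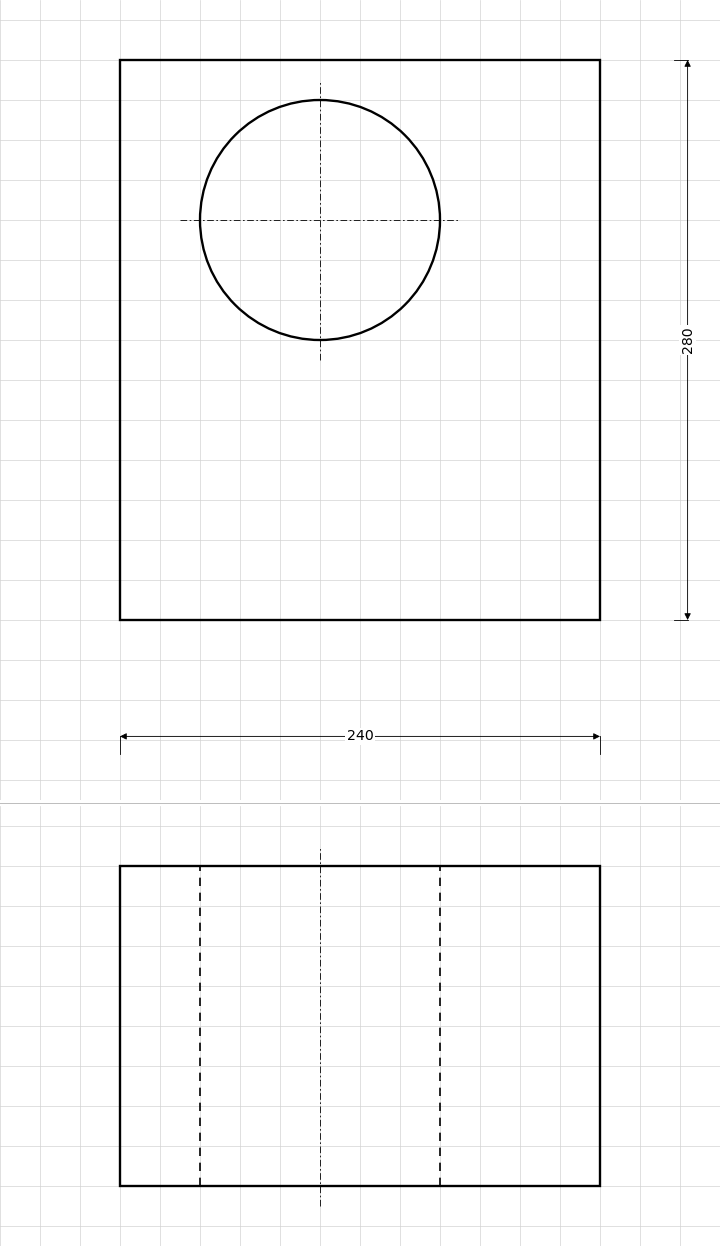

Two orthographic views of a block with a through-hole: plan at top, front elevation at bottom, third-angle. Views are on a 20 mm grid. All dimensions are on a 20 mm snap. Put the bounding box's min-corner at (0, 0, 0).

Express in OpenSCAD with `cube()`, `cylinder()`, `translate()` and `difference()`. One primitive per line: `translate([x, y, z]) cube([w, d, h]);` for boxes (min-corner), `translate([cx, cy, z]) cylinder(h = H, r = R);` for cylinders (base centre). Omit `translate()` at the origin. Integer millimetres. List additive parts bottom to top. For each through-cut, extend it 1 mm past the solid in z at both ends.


difference() {
  cube([240, 280, 160]);
  translate([100, 200, -1]) cylinder(h = 162, r = 60);
}
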